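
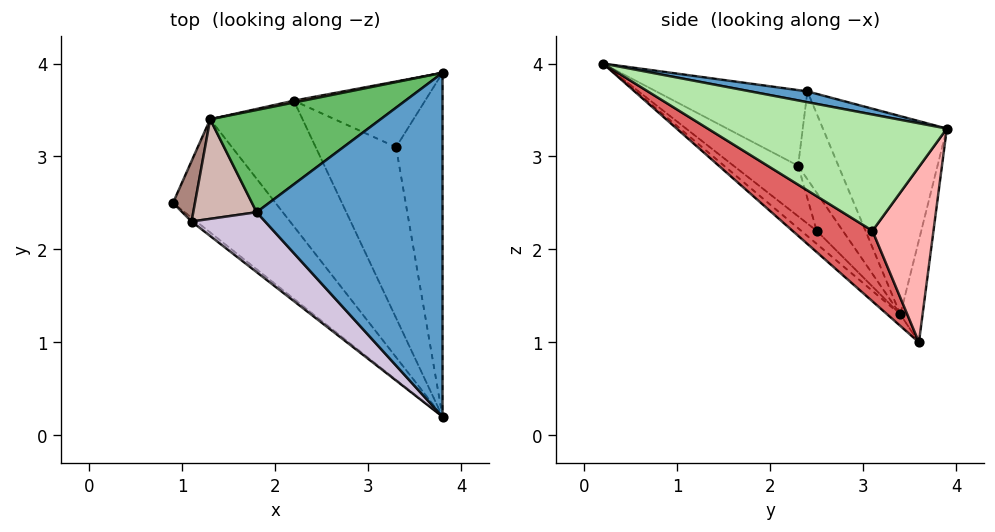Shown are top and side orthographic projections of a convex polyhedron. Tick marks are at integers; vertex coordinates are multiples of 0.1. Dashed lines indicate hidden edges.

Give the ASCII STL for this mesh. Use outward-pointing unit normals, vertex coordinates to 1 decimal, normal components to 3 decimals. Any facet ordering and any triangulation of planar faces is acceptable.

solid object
 facet normal 0.057 0.186 0.981
  outer loop
   vertex 1.8 2.4 3.7
   vertex 3.8 0.2 4.0
   vertex 3.8 3.9 3.3
  endloop
 endfacet
 facet normal -0.092 -0.683 -0.724
  outer loop
   vertex 1.3 3.4 1.3
   vertex 3.8 0.2 4.0
   vertex 0.9 2.5 2.2
  endloop
 endfacet
 facet normal -0.090 -0.682 -0.725
  outer loop
   vertex 1.3 3.4 1.3
   vertex 2.2 3.6 1.0
   vertex 3.8 0.2 4.0
  endloop
 endfacet
 facet normal -0.211 0.977 0.019
  outer loop
   vertex 1.3 3.4 1.3
   vertex 3.8 3.9 3.3
   vertex 2.2 3.6 1.0
  endloop
 endfacet
 facet normal -0.489 0.764 0.420
  outer loop
   vertex 1.3 3.4 1.3
   vertex 1.8 2.4 3.7
   vertex 3.8 3.9 3.3
  endloop
 endfacet
 facet normal 0.926 -0.070 -0.370
  outer loop
   vertex 3.3 3.1 2.2
   vertex 3.8 3.9 3.3
   vertex 3.8 0.2 4.0
  endloop
 endfacet
 facet normal 0.622 -0.333 -0.709
  outer loop
   vertex 3.3 3.1 2.2
   vertex 3.8 0.2 4.0
   vertex 2.2 3.6 1.0
  endloop
 endfacet
 facet normal 0.762 0.308 -0.570
  outer loop
   vertex 3.3 3.1 2.2
   vertex 2.2 3.6 1.0
   vertex 3.8 3.9 3.3
  endloop
 endfacet
 facet normal -0.598 -0.799 -0.057
  outer loop
   vertex 1.1 2.3 2.9
   vertex 0.9 2.5 2.2
   vertex 3.8 0.2 4.0
  endloop
 endfacet
 facet normal -0.626 -0.486 0.609
  outer loop
   vertex 1.1 2.3 2.9
   vertex 3.8 0.2 4.0
   vertex 1.8 2.4 3.7
  endloop
 endfacet
 facet normal -0.648 0.663 0.375
  outer loop
   vertex 1.1 2.3 2.9
   vertex 1.3 3.4 1.3
   vertex 0.9 2.5 2.2
  endloop
 endfacet
 facet normal -0.574 0.706 0.414
  outer loop
   vertex 1.1 2.3 2.9
   vertex 1.8 2.4 3.7
   vertex 1.3 3.4 1.3
  endloop
 endfacet
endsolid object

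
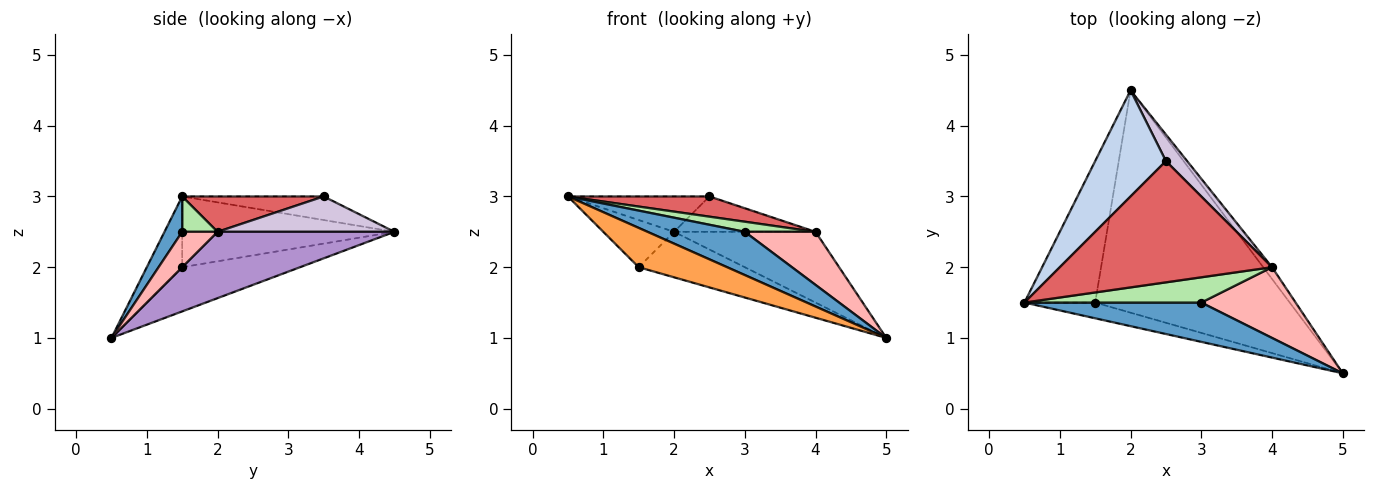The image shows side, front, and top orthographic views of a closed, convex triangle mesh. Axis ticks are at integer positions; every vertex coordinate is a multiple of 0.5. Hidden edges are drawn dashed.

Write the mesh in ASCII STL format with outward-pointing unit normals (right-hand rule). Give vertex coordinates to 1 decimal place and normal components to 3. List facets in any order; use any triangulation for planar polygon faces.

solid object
 facet normal 0.133 -0.733 0.667
  outer loop
   vertex 3.0 1.5 2.5
   vertex 0.5 1.5 3.0
   vertex 5.0 0.5 1.0
  endloop
 endfacet
 facet normal -0.302 0.302 0.905
  outer loop
   vertex 2.5 3.5 3.0
   vertex 2.0 4.5 2.5
   vertex 0.5 1.5 3.0
  endloop
 endfacet
 facet normal -0.348 -0.870 -0.348
  outer loop
   vertex 1.5 1.5 2.0
   vertex 5.0 0.5 1.0
   vertex 0.5 1.5 3.0
  endloop
 endfacet
 facet normal -0.688 0.229 -0.688
  outer loop
   vertex 1.5 1.5 2.0
   vertex 0.5 1.5 3.0
   vertex 2.0 4.5 2.5
  endloop
 endfacet
 facet normal -0.217 0.196 -0.956
  outer loop
   vertex 1.5 1.5 2.0
   vertex 2.0 4.5 2.5
   vertex 5.0 0.5 1.0
  endloop
 endfacet
 facet normal 0.183 -0.365 0.913
  outer loop
   vertex 4.0 2.0 2.5
   vertex 0.5 1.5 3.0
   vertex 3.0 1.5 2.5
  endloop
 endfacet
 facet normal 0.162 -0.162 0.973
  outer loop
   vertex 4.0 2.0 2.5
   vertex 2.5 3.5 3.0
   vertex 0.5 1.5 3.0
  endloop
 endfacet
 facet normal 0.287 -0.575 0.766
  outer loop
   vertex 4.0 2.0 2.5
   vertex 3.0 1.5 2.5
   vertex 5.0 0.5 1.0
  endloop
 endfacet
 facet normal 0.777 0.621 -0.104
  outer loop
   vertex 4.0 2.0 2.5
   vertex 5.0 0.5 1.0
   vertex 2.0 4.5 2.5
  endloop
 endfacet
 facet normal 0.707 0.566 0.424
  outer loop
   vertex 4.0 2.0 2.5
   vertex 2.0 4.5 2.5
   vertex 2.5 3.5 3.0
  endloop
 endfacet
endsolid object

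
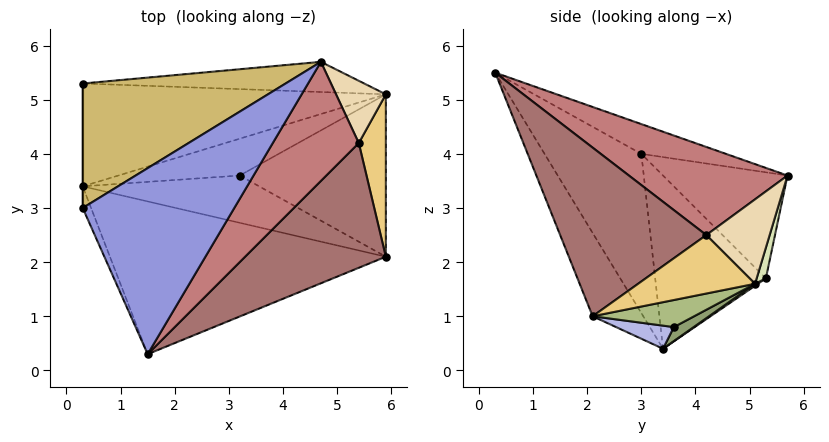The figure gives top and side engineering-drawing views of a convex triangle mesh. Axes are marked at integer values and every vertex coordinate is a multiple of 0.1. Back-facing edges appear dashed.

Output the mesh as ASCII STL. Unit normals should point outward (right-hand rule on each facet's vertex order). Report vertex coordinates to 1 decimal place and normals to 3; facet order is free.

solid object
 facet normal -0.147 -0.860 -0.488
  outer loop
   vertex 1.5 0.3 5.5
   vertex 0.3 3.4 0.4
   vertex 5.9 2.1 1.0
  endloop
 endfacet
 facet normal -0.903 -0.428 -0.048
  outer loop
   vertex 0.3 3.0 4.0
   vertex 0.3 3.4 0.4
   vertex 1.5 0.3 5.5
  endloop
 endfacet
 facet normal -0.175 0.418 0.892
  outer loop
   vertex 0.3 3.0 4.0
   vertex 1.5 0.3 5.5
   vertex 4.7 5.7 3.6
  endloop
 endfacet
 facet normal 0.129 0.101 -0.986
  outer loop
   vertex 3.2 3.6 0.8
   vertex 5.9 2.1 1.0
   vertex 0.3 3.4 0.4
  endloop
 endfacet
 facet normal 0.109 0.308 -0.945
  outer loop
   vertex 3.2 3.6 0.8
   vertex 0.3 3.4 0.4
   vertex 5.9 5.1 1.6
  endloop
 endfacet
 facet normal 0.179 0.193 -0.965
  outer loop
   vertex 3.2 3.6 0.8
   vertex 5.9 5.1 1.6
   vertex 5.9 2.1 1.0
  endloop
 endfacet
 facet normal 0.005 0.565 -0.825
  outer loop
   vertex 0.3 5.3 1.7
   vertex 5.9 5.1 1.6
   vertex 0.3 3.4 0.4
  endloop
 endfacet
 facet normal 0.030 0.962 -0.271
  outer loop
   vertex 0.3 5.3 1.7
   vertex 4.7 5.7 3.6
   vertex 5.9 5.1 1.6
  endloop
 endfacet
 facet normal -1.000 0.000 0.000
  outer loop
   vertex 0.3 5.3 1.7
   vertex 0.3 3.4 0.4
   vertex 0.3 3.0 4.0
  endloop
 endfacet
 facet normal -0.347 0.663 0.663
  outer loop
   vertex 0.3 5.3 1.7
   vertex 0.3 3.0 4.0
   vertex 4.7 5.7 3.6
  endloop
 endfacet
 facet normal 0.904 -0.084 0.419
  outer loop
   vertex 5.4 4.2 2.5
   vertex 5.9 2.1 1.0
   vertex 5.9 5.1 1.6
  endloop
 endfacet
 facet normal 0.861 0.029 0.508
  outer loop
   vertex 5.4 4.2 2.5
   vertex 5.9 5.1 1.6
   vertex 4.7 5.7 3.6
  endloop
 endfacet
 facet normal 0.740 -0.265 0.618
  outer loop
   vertex 5.4 4.2 2.5
   vertex 1.5 0.3 5.5
   vertex 5.9 2.1 1.0
  endloop
 endfacet
 facet normal 0.704 -0.176 0.688
  outer loop
   vertex 5.4 4.2 2.5
   vertex 4.7 5.7 3.6
   vertex 1.5 0.3 5.5
  endloop
 endfacet
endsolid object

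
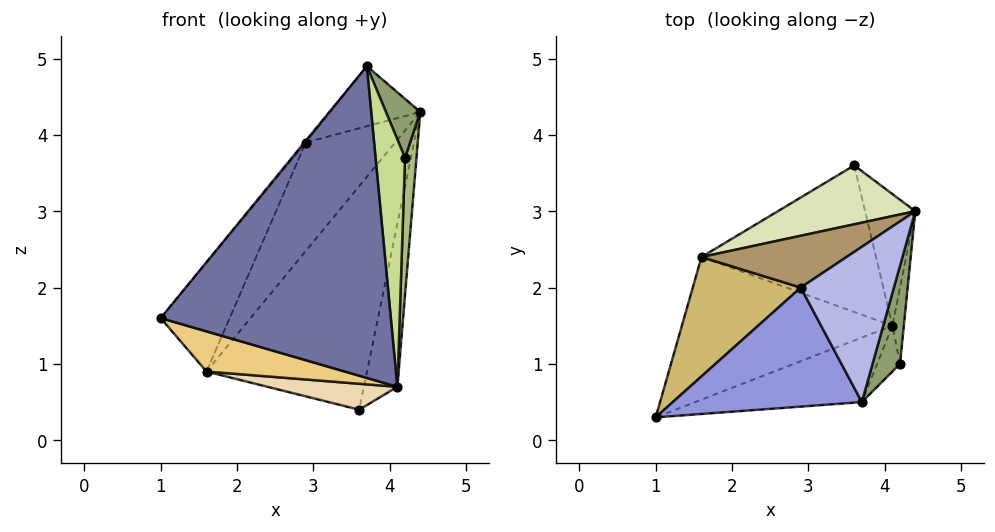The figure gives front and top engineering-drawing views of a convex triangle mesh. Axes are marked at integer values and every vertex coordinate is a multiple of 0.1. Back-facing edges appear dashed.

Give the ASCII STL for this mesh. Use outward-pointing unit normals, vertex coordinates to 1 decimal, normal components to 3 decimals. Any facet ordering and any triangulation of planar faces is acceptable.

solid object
 facet normal 0.305 -0.933 -0.193
  outer loop
   vertex 4.1 1.5 0.7
   vertex 3.7 0.5 4.9
   vertex 1.0 0.3 1.6
  endloop
 endfacet
 facet normal 0.964 0.206 -0.166
  outer loop
   vertex 4.1 1.5 0.7
   vertex 3.6 3.6 0.4
   vertex 4.4 3.0 4.3
  endloop
 endfacet
 facet normal -0.774 0.009 0.633
  outer loop
   vertex 2.9 2.0 3.9
   vertex 1.0 0.3 1.6
   vertex 3.7 0.5 4.9
  endloop
 endfacet
 facet normal -0.439 0.324 0.838
  outer loop
   vertex 2.9 2.0 3.9
   vertex 3.7 0.5 4.9
   vertex 4.4 3.0 4.3
  endloop
 endfacet
 facet normal 0.932 -0.186 0.311
  outer loop
   vertex 4.2 1.0 3.7
   vertex 4.4 3.0 4.3
   vertex 3.7 0.5 4.9
  endloop
 endfacet
 facet normal 0.995 -0.085 -0.047
  outer loop
   vertex 4.2 1.0 3.7
   vertex 4.1 1.5 0.7
   vertex 4.4 3.0 4.3
  endloop
 endfacet
 facet normal 0.479 -0.863 -0.160
  outer loop
   vertex 4.2 1.0 3.7
   vertex 3.7 0.5 4.9
   vertex 4.1 1.5 0.7
  endloop
 endfacet
 facet normal -0.459 0.859 0.226
  outer loop
   vertex 1.6 2.4 0.9
   vertex 4.4 3.0 4.3
   vertex 3.6 3.6 0.4
  endloop
 endfacet
 facet normal -0.582 0.734 0.350
  outer loop
   vertex 1.6 2.4 0.9
   vertex 2.9 2.0 3.9
   vertex 4.4 3.0 4.3
  endloop
 endfacet
 facet normal -0.832 0.374 0.410
  outer loop
   vertex 1.6 2.4 0.9
   vertex 1.0 0.3 1.6
   vertex 2.9 2.0 3.9
  endloop
 endfacet
 facet normal -0.172 -0.267 -0.948
  outer loop
   vertex 1.6 2.4 0.9
   vertex 4.1 1.5 0.7
   vertex 1.0 0.3 1.6
  endloop
 endfacet
 facet normal -0.140 -0.173 -0.975
  outer loop
   vertex 1.6 2.4 0.9
   vertex 3.6 3.6 0.4
   vertex 4.1 1.5 0.7
  endloop
 endfacet
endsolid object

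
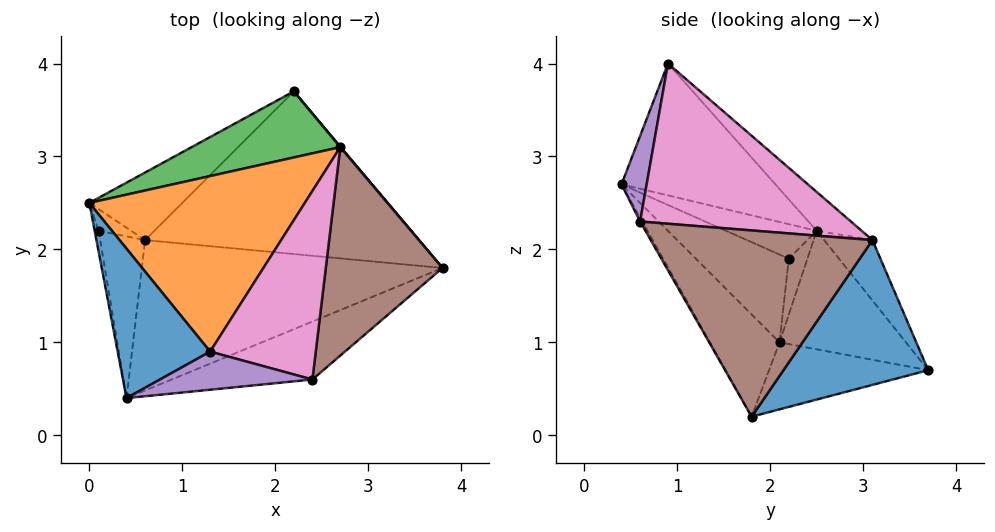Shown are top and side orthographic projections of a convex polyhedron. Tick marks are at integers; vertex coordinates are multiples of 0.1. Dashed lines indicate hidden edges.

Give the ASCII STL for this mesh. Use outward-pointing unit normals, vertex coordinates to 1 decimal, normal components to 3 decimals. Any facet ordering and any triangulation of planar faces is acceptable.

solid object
 facet normal -0.819 -0.019 0.574
  outer loop
   vertex 1.3 0.9 4.0
   vertex 0.0 2.5 2.2
   vertex 0.4 0.4 2.7
  endloop
 endfacet
 facet normal -0.128 0.694 0.709
  outer loop
   vertex 2.7 3.1 2.1
   vertex 0.0 2.5 2.2
   vertex 1.3 0.9 4.0
  endloop
 endfacet
 facet normal -0.238 -0.673 -0.701
  outer loop
   vertex 0.6 2.1 1.0
   vertex 3.8 1.8 0.2
   vertex 0.4 0.4 2.7
  endloop
 endfacet
 facet normal -0.014 -0.864 -0.503
  outer loop
   vertex 2.4 0.6 2.3
   vertex 0.4 0.4 2.7
   vertex 3.8 1.8 0.2
  endloop
 endfacet
 facet normal 0.148 -0.953 0.264
  outer loop
   vertex 2.4 0.6 2.3
   vertex 1.3 0.9 4.0
   vertex 0.4 0.4 2.7
  endloop
 endfacet
 facet normal 0.846 -0.059 0.530
  outer loop
   vertex 2.4 0.6 2.3
   vertex 3.8 1.8 0.2
   vertex 2.7 3.1 2.1
  endloop
 endfacet
 facet normal 0.834 -0.056 0.549
  outer loop
   vertex 2.4 0.6 2.3
   vertex 2.7 3.1 2.1
   vertex 1.3 0.9 4.0
  endloop
 endfacet
 facet normal -0.971 -0.212 -0.112
  outer loop
   vertex 0.1 2.2 1.9
   vertex 0.4 0.4 2.7
   vertex 0.0 2.5 2.2
  endloop
 endfacet
 facet normal -0.844 0.211 -0.493
  outer loop
   vertex 0.1 2.2 1.9
   vertex 0.0 2.5 2.2
   vertex 0.6 2.1 1.0
  endloop
 endfacet
 facet normal -0.840 -0.331 -0.430
  outer loop
   vertex 0.1 2.2 1.9
   vertex 0.6 2.1 1.0
   vertex 0.4 0.4 2.7
  endloop
 endfacet
 facet normal 0.765 0.644 0.003
  outer loop
   vertex 2.2 3.7 0.7
   vertex 2.7 3.1 2.1
   vertex 3.8 1.8 0.2
  endloop
 endfacet
 facet normal -0.237 0.055 -0.970
  outer loop
   vertex 2.2 3.7 0.7
   vertex 3.8 1.8 0.2
   vertex 0.6 2.1 1.0
  endloop
 endfacet
 facet normal -0.179 0.880 0.441
  outer loop
   vertex 2.2 3.7 0.7
   vertex 0.0 2.5 2.2
   vertex 2.7 3.1 2.1
  endloop
 endfacet
 facet normal -0.653 0.557 -0.512
  outer loop
   vertex 2.2 3.7 0.7
   vertex 0.6 2.1 1.0
   vertex 0.0 2.5 2.2
  endloop
 endfacet
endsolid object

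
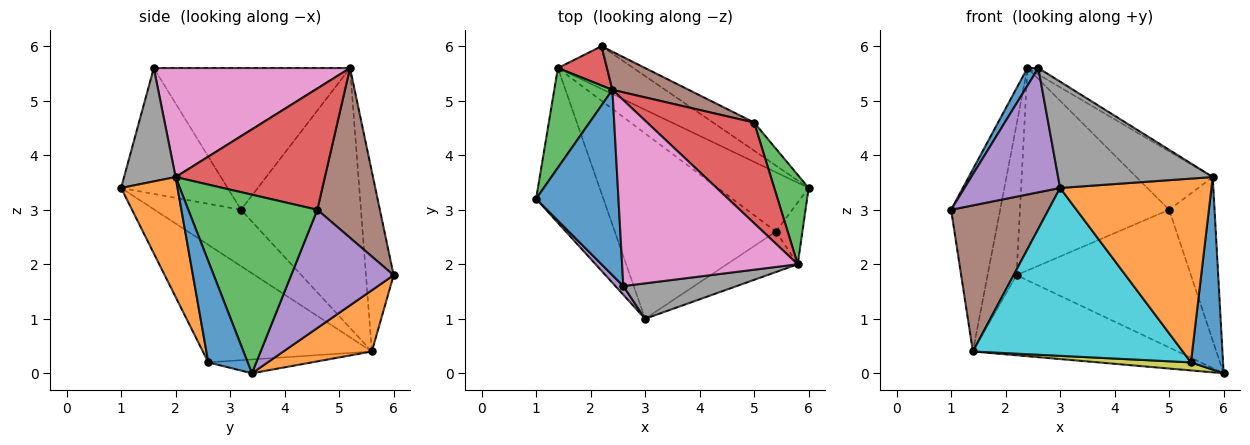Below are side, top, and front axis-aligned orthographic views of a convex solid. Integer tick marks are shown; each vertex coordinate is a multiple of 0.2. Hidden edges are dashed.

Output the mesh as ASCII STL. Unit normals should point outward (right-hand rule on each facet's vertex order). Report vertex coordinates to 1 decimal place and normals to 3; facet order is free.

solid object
 facet normal -0.864 -0.048 0.502
  outer loop
   vertex 2.6 1.6 5.6
   vertex 2.4 5.2 5.6
   vertex 1.0 3.2 3.0
  endloop
 endfacet
 facet normal 0.356 0.825 -0.439
  outer loop
   vertex 1.4 5.6 0.4
   vertex 2.2 6.0 1.8
   vertex 6.0 3.4 0.0
  endloop
 endfacet
 facet normal -0.906 0.371 0.203
  outer loop
   vertex 1.4 5.6 0.4
   vertex 1.0 3.2 3.0
   vertex 2.4 5.2 5.6
  endloop
 endfacet
 facet normal -0.679 0.710 0.185
  outer loop
   vertex 1.4 5.6 0.4
   vertex 2.4 5.2 5.6
   vertex 2.2 6.0 1.8
  endloop
 endfacet
 facet normal -0.743 -0.667 0.047
  outer loop
   vertex 3.0 1.0 3.4
   vertex 2.6 1.6 5.6
   vertex 1.0 3.2 3.0
  endloop
 endfacet
 facet normal -0.520 -0.586 -0.621
  outer loop
   vertex 3.0 1.0 3.4
   vertex 1.0 3.2 3.0
   vertex 1.4 5.6 0.4
  endloop
 endfacet
 facet normal 0.527 0.029 0.849
  outer loop
   vertex 5.8 2.0 3.6
   vertex 2.4 5.2 5.6
   vertex 2.6 1.6 5.6
  endloop
 endfacet
 facet normal 0.302 -0.905 0.302
  outer loop
   vertex 5.8 2.0 3.6
   vertex 2.6 1.6 5.6
   vertex 3.0 1.0 3.4
  endloop
 endfacet
 facet normal -0.149 -0.133 -0.980
  outer loop
   vertex 5.4 2.6 0.2
   vertex 1.4 5.6 0.4
   vertex 6.0 3.4 0.0
  endloop
 endfacet
 facet normal -0.476 -0.591 -0.652
  outer loop
   vertex 5.4 2.6 0.2
   vertex 3.0 1.0 3.4
   vertex 1.4 5.6 0.4
  endloop
 endfacet
 facet normal 0.760 -0.619 -0.199
  outer loop
   vertex 5.4 2.6 0.2
   vertex 6.0 3.4 0.0
   vertex 5.8 2.0 3.6
  endloop
 endfacet
 facet normal 0.342 -0.918 -0.202
  outer loop
   vertex 5.4 2.6 0.2
   vertex 5.8 2.0 3.6
   vertex 3.0 1.0 3.4
  endloop
 endfacet
 facet normal 0.928 0.327 0.179
  outer loop
   vertex 5.0 4.6 3.0
   vertex 5.8 2.0 3.6
   vertex 6.0 3.4 0.0
  endloop
 endfacet
 facet normal 0.700 0.358 0.618
  outer loop
   vertex 5.0 4.6 3.0
   vertex 2.4 5.2 5.6
   vertex 5.8 2.0 3.6
  endloop
 endfacet
 facet normal 0.499 0.849 -0.173
  outer loop
   vertex 5.0 4.6 3.0
   vertex 6.0 3.4 0.0
   vertex 2.2 6.0 1.8
  endloop
 endfacet
 facet normal 0.381 0.909 0.171
  outer loop
   vertex 5.0 4.6 3.0
   vertex 2.2 6.0 1.8
   vertex 2.4 5.2 5.6
  endloop
 endfacet
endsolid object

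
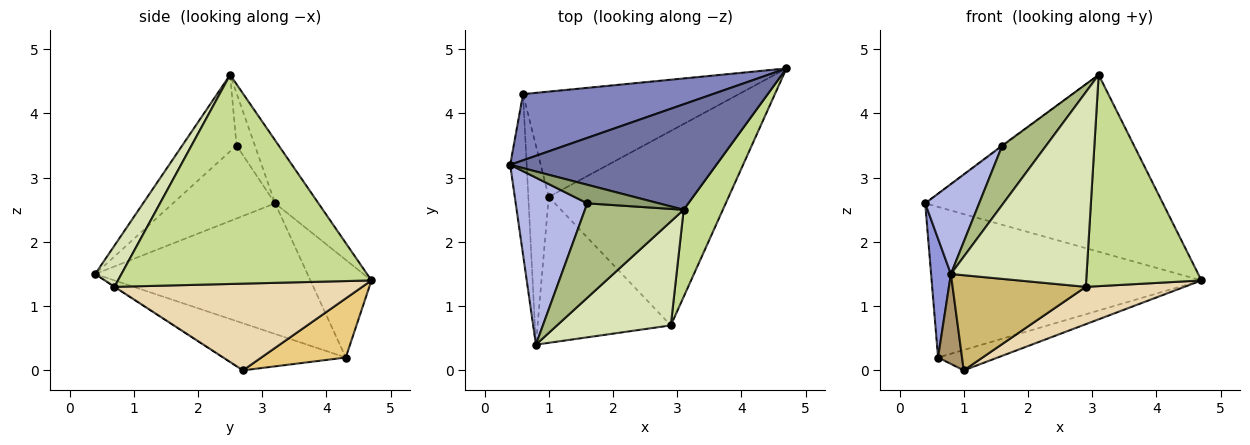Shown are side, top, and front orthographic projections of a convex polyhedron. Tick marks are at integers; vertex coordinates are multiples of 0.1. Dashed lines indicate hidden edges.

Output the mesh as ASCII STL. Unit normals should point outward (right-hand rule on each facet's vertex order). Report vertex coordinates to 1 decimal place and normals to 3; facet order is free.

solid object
 facet normal -0.155 0.849 0.506
  outer loop
   vertex 3.1 2.5 4.6
   vertex 4.7 4.7 1.4
   vertex 0.4 3.2 2.6
  endloop
 endfacet
 facet normal -0.203 0.896 0.394
  outer loop
   vertex 0.6 4.3 0.2
   vertex 0.4 3.2 2.6
   vertex 4.7 4.7 1.4
  endloop
 endfacet
 facet normal -0.988 -0.092 -0.125
  outer loop
   vertex 0.6 4.3 0.2
   vertex 0.8 0.4 1.5
   vertex 0.4 3.2 2.6
  endloop
 endfacet
 facet normal -0.668 -0.353 0.655
  outer loop
   vertex 1.6 2.6 3.5
   vertex 0.4 3.2 2.6
   vertex 0.8 0.4 1.5
  endloop
 endfacet
 facet normal -0.590 0.031 0.807
  outer loop
   vertex 1.6 2.6 3.5
   vertex 3.1 2.5 4.6
   vertex 0.4 3.2 2.6
  endloop
 endfacet
 facet normal -0.549 -0.444 0.708
  outer loop
   vertex 1.6 2.6 3.5
   vertex 0.8 0.4 1.5
   vertex 3.1 2.5 4.6
  endloop
 endfacet
 facet normal 0.897 -0.408 0.168
  outer loop
   vertex 2.9 0.7 1.3
   vertex 4.7 4.7 1.4
   vertex 3.1 2.5 4.6
  endloop
 endfacet
 facet normal 0.168 -0.870 0.464
  outer loop
   vertex 2.9 0.7 1.3
   vertex 3.1 2.5 4.6
   vertex 0.8 0.4 1.5
  endloop
 endfacet
 facet normal -0.903 -0.177 -0.392
  outer loop
   vertex 1.0 2.7 0.0
   vertex 0.8 0.4 1.5
   vertex 0.6 4.3 0.2
  endloop
 endfacet
 facet normal -0.002 -0.546 -0.838
  outer loop
   vertex 1.0 2.7 0.0
   vertex 2.9 0.7 1.3
   vertex 0.8 0.4 1.5
  endloop
 endfacet
 facet normal 0.260 0.183 -0.948
  outer loop
   vertex 1.0 2.7 0.0
   vertex 0.6 4.3 0.2
   vertex 4.7 4.7 1.4
  endloop
 endfacet
 facet normal 0.428 -0.170 -0.888
  outer loop
   vertex 1.0 2.7 0.0
   vertex 4.7 4.7 1.4
   vertex 2.9 0.7 1.3
  endloop
 endfacet
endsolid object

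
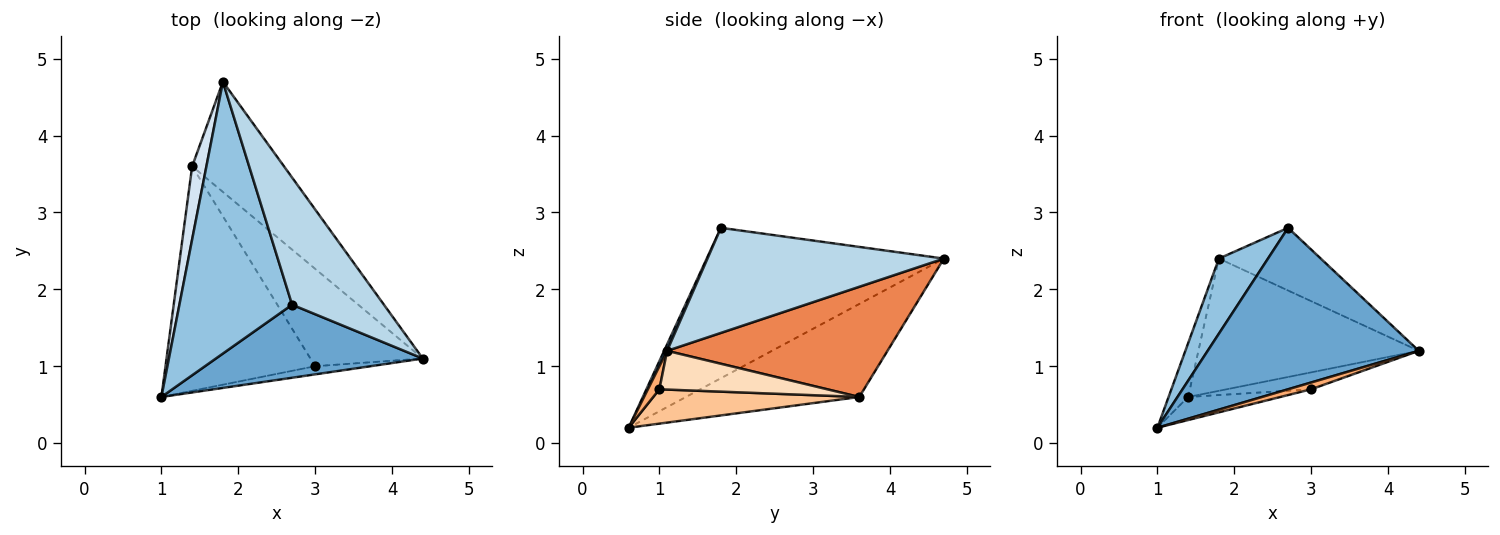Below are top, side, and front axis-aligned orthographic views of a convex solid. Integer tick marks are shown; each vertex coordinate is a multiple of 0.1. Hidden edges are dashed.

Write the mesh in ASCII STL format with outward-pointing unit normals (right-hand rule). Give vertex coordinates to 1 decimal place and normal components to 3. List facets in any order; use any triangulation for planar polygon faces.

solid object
 facet normal 0.013 -0.911 0.412
  outer loop
   vertex 2.7 1.8 2.8
   vertex 1.0 0.6 0.2
   vertex 4.4 1.1 1.2
  endloop
 endfacet
 facet normal -0.789 -0.163 0.592
  outer loop
   vertex 2.7 1.8 2.8
   vertex 1.8 4.7 2.4
   vertex 1.0 0.6 0.2
  endloop
 endfacet
 facet normal 0.716 0.309 0.626
  outer loop
   vertex 2.7 1.8 2.8
   vertex 4.4 1.1 1.2
   vertex 1.8 4.7 2.4
  endloop
 endfacet
 facet normal -0.982 0.111 0.151
  outer loop
   vertex 1.4 3.6 0.6
   vertex 1.0 0.6 0.2
   vertex 1.8 4.7 2.4
  endloop
 endfacet
 facet normal 0.609 0.609 -0.508
  outer loop
   vertex 1.4 3.6 0.6
   vertex 1.8 4.7 2.4
   vertex 4.4 1.1 1.2
  endloop
 endfacet
 facet normal 0.305 -0.610 -0.732
  outer loop
   vertex 3.0 1.0 0.7
   vertex 4.4 1.1 1.2
   vertex 1.0 0.6 0.2
  endloop
 endfacet
 facet normal 0.223 0.100 -0.970
  outer loop
   vertex 3.0 1.0 0.7
   vertex 1.0 0.6 0.2
   vertex 1.4 3.6 0.6
  endloop
 endfacet
 facet normal 0.322 0.162 -0.933
  outer loop
   vertex 3.0 1.0 0.7
   vertex 1.4 3.6 0.6
   vertex 4.4 1.1 1.2
  endloop
 endfacet
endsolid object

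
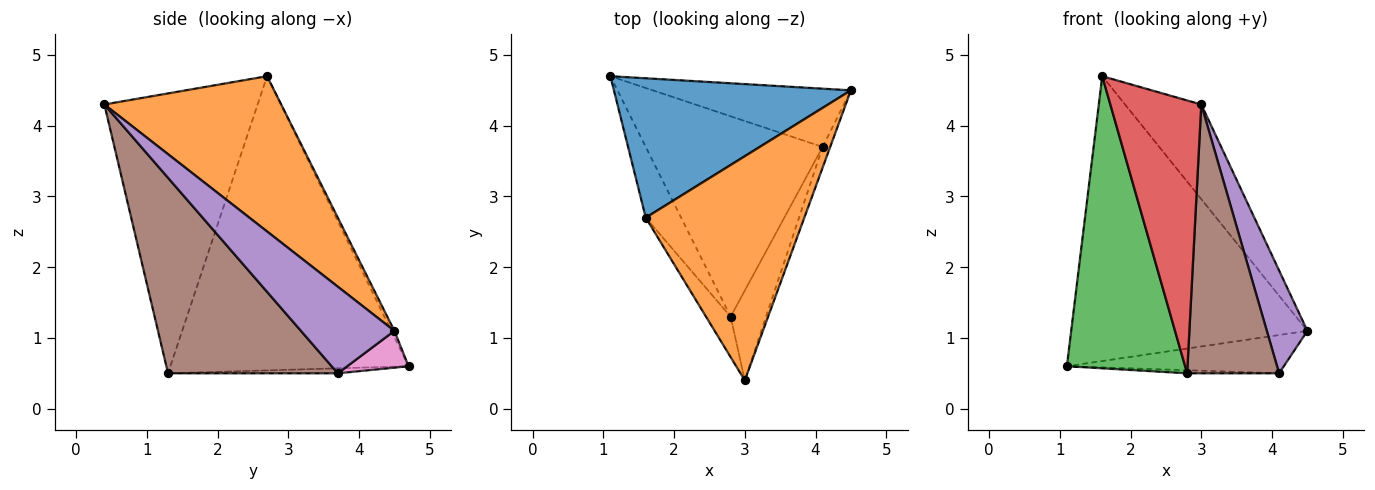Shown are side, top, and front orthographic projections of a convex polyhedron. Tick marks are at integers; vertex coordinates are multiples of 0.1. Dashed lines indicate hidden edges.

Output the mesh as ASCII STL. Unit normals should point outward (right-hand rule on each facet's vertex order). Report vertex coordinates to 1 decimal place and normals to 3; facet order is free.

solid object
 facet normal -0.012 0.898 0.440
  outer loop
   vertex 1.6 2.7 4.7
   vertex 4.5 4.5 1.1
   vertex 1.1 4.7 0.6
  endloop
 endfacet
 facet normal 0.670 0.289 0.684
  outer loop
   vertex 1.6 2.7 4.7
   vertex 3.0 0.4 4.3
   vertex 4.5 4.5 1.1
  endloop
 endfacet
 facet normal -0.891 -0.442 -0.107
  outer loop
   vertex 2.8 1.3 0.5
   vertex 1.6 2.7 4.7
   vertex 1.1 4.7 0.6
  endloop
 endfacet
 facet normal -0.858 -0.509 -0.075
  outer loop
   vertex 2.8 1.3 0.5
   vertex 3.0 0.4 4.3
   vertex 1.6 2.7 4.7
  endloop
 endfacet
 facet normal 0.914 -0.397 -0.080
  outer loop
   vertex 4.1 3.7 0.5
   vertex 4.5 4.5 1.1
   vertex 3.0 0.4 4.3
  endloop
 endfacet
 facet normal 0.868 -0.470 -0.157
  outer loop
   vertex 4.1 3.7 0.5
   vertex 3.0 0.4 4.3
   vertex 2.8 1.3 0.5
  endloop
 endfacet
 facet normal 0.153 0.543 -0.826
  outer loop
   vertex 4.1 3.7 0.5
   vertex 1.1 4.7 0.6
   vertex 4.5 4.5 1.1
  endloop
 endfacet
 facet normal -0.028 0.015 -0.999
  outer loop
   vertex 4.1 3.7 0.5
   vertex 2.8 1.3 0.5
   vertex 1.1 4.7 0.6
  endloop
 endfacet
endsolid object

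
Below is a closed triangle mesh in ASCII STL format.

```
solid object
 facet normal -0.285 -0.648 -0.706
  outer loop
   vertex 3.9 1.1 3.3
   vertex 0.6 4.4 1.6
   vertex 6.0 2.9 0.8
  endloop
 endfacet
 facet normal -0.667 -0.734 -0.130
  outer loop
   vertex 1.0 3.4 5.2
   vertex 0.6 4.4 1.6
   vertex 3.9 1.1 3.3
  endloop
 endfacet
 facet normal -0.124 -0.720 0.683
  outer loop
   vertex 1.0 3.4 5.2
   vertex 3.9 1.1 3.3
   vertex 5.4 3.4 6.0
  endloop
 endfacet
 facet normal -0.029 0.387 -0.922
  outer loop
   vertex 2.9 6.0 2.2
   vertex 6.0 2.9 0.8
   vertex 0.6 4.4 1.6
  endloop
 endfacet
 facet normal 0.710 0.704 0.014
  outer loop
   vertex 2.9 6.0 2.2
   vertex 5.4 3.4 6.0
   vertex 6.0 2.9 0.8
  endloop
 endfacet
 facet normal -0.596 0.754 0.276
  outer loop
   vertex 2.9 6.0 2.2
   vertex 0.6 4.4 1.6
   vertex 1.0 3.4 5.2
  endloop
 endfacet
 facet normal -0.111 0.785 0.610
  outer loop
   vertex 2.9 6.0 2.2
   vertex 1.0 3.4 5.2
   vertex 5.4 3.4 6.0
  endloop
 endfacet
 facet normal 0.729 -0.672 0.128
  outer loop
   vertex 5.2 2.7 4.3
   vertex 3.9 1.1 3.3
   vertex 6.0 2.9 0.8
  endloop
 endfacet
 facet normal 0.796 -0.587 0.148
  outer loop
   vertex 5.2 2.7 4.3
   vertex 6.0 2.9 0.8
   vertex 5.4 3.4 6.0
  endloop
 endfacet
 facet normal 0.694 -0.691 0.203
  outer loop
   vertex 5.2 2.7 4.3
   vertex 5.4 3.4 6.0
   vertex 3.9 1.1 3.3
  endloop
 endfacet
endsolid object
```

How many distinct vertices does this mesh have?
7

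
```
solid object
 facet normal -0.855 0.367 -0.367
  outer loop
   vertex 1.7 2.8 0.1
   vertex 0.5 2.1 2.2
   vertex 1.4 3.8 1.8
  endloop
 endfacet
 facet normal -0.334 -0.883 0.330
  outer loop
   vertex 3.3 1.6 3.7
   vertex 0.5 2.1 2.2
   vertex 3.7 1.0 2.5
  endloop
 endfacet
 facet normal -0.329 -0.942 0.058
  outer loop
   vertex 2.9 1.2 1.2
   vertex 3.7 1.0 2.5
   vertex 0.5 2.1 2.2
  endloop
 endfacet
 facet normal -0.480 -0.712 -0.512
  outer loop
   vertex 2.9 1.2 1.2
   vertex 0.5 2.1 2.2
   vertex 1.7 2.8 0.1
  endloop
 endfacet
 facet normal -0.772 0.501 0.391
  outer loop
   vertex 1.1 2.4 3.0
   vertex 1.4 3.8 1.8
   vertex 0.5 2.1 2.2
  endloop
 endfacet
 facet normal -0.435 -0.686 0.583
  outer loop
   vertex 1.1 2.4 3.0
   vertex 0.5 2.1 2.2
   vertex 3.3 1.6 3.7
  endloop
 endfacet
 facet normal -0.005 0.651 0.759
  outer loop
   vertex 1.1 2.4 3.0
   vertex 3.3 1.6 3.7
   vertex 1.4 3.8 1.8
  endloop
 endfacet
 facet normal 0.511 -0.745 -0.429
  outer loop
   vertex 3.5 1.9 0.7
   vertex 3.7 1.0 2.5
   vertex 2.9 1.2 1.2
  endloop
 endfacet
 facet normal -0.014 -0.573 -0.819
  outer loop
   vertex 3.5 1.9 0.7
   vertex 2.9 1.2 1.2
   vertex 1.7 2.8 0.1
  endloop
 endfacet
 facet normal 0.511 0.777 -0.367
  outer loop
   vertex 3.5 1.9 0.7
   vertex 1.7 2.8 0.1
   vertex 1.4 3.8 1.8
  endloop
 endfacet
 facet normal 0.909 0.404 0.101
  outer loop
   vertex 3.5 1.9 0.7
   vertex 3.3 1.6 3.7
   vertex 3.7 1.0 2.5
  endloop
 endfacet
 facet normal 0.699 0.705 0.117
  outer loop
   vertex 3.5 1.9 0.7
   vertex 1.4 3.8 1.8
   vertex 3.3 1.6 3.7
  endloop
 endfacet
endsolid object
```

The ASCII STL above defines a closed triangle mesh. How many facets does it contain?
12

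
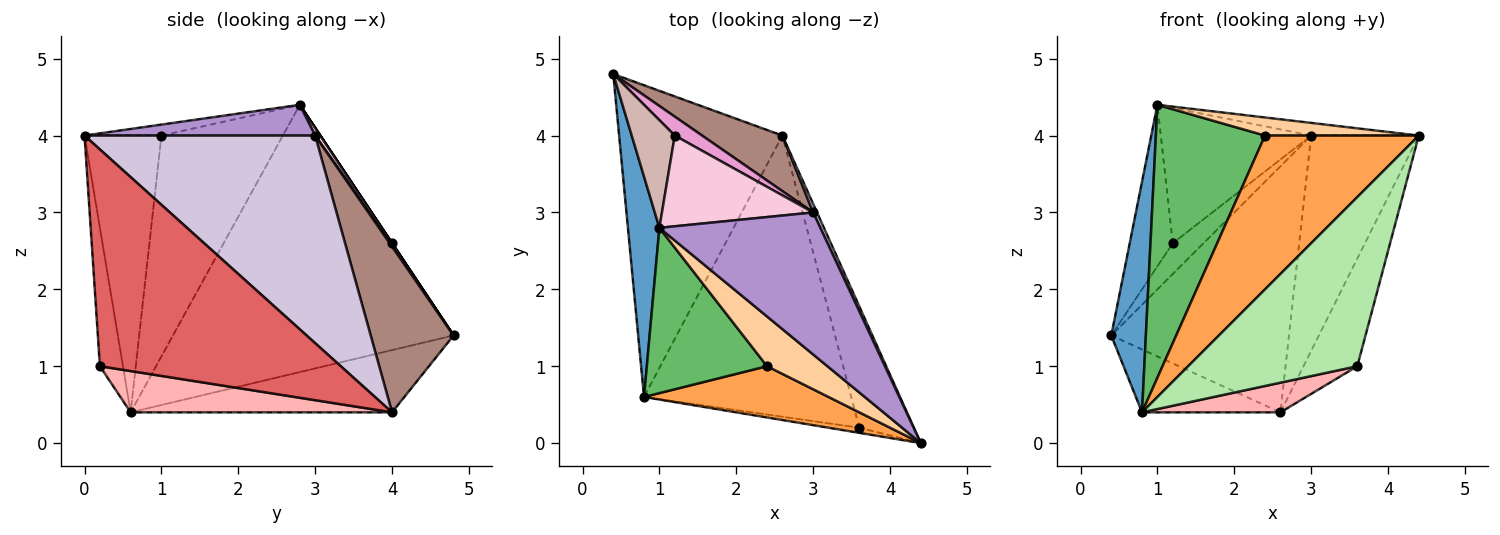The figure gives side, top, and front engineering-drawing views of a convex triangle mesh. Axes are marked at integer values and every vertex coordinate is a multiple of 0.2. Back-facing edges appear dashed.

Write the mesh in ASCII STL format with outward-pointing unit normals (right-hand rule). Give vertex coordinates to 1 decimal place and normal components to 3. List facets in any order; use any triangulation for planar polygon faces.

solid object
 facet normal -0.986 -0.122 0.116
  outer loop
   vertex 1.0 2.8 4.4
   vertex 0.4 4.8 1.4
   vertex 0.8 0.6 0.4
  endloop
 endfacet
 facet normal -0.350 0.185 -0.918
  outer loop
   vertex 2.6 4.0 0.4
   vertex 0.8 0.6 0.4
   vertex 0.4 4.8 1.4
  endloop
 endfacet
 facet normal -0.429 -0.857 0.286
  outer loop
   vertex 2.4 1.0 4.0
   vertex 0.8 0.6 0.4
   vertex 4.4 0.0 4.0
  endloop
 endfacet
 facet normal -0.168 -0.337 0.926
  outer loop
   vertex 2.4 1.0 4.0
   vertex 4.4 0.0 4.0
   vertex 1.0 2.8 4.4
  endloop
 endfacet
 facet normal -0.689 -0.620 0.375
  outer loop
   vertex 2.4 1.0 4.0
   vertex 1.0 2.8 4.4
   vertex 0.8 0.6 0.4
  endloop
 endfacet
 facet normal -0.135 -0.990 -0.030
  outer loop
   vertex 3.6 0.2 1.0
   vertex 4.4 0.0 4.0
   vertex 0.8 0.6 0.4
  endloop
 endfacet
 facet normal 0.948 0.212 -0.239
  outer loop
   vertex 3.6 0.2 1.0
   vertex 2.6 4.0 0.4
   vertex 4.4 0.0 4.0
  endloop
 endfacet
 facet normal 0.194 -0.103 -0.976
  outer loop
   vertex 3.6 0.2 1.0
   vertex 0.8 0.6 0.4
   vertex 2.6 4.0 0.4
  endloop
 endfacet
 facet normal 0.187 0.087 0.978
  outer loop
   vertex 3.0 3.0 4.0
   vertex 1.0 2.8 4.4
   vertex 4.4 0.0 4.0
  endloop
 endfacet
 facet normal 0.906 0.423 0.017
  outer loop
   vertex 3.0 3.0 4.0
   vertex 4.4 0.0 4.0
   vertex 2.6 4.0 0.4
  endloop
 endfacet
 facet normal 0.414 0.888 0.201
  outer loop
   vertex 3.0 3.0 4.0
   vertex 2.6 4.0 0.4
   vertex 0.4 4.8 1.4
  endloop
 endfacet
 facet normal 0.000 0.832 0.555
  outer loop
   vertex 1.2 4.0 2.6
   vertex 0.4 4.8 1.4
   vertex 1.0 2.8 4.4
  endloop
 endfacet
 facet normal 0.065 0.850 0.523
  outer loop
   vertex 1.2 4.0 2.6
   vertex 3.0 3.0 4.0
   vertex 0.4 4.8 1.4
  endloop
 endfacet
 facet normal 0.028 0.830 0.557
  outer loop
   vertex 1.2 4.0 2.6
   vertex 1.0 2.8 4.4
   vertex 3.0 3.0 4.0
  endloop
 endfacet
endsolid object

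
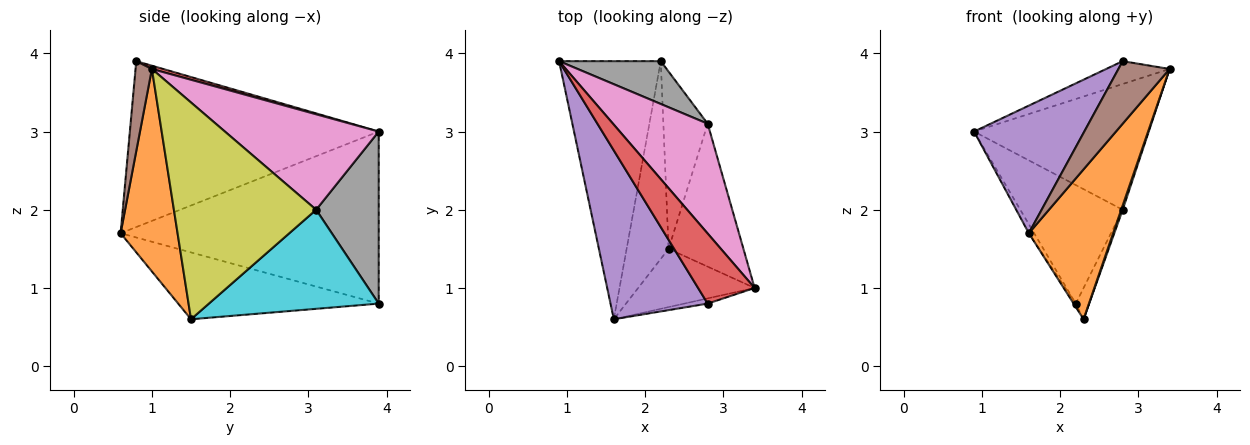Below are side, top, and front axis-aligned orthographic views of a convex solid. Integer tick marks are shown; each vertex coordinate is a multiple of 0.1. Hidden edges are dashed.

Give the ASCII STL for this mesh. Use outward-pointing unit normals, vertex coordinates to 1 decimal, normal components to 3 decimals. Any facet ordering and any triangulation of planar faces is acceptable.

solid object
 facet normal -0.861 0.018 -0.509
  outer loop
   vertex 2.2 3.9 0.8
   vertex 1.6 0.6 1.7
   vertex 0.9 3.9 3.0
  endloop
 endfacet
 facet normal 0.533 -0.789 -0.306
  outer loop
   vertex 2.3 1.5 0.6
   vertex 3.4 1.0 3.8
   vertex 1.6 0.6 1.7
  endloop
 endfacet
 facet normal -0.847 0.009 -0.532
  outer loop
   vertex 2.3 1.5 0.6
   vertex 1.6 0.6 1.7
   vertex 2.2 3.9 0.8
  endloop
 endfacet
 facet normal 0.055 0.309 0.949
  outer loop
   vertex 2.8 0.8 3.9
   vertex 3.4 1.0 3.8
   vertex 0.9 3.9 3.0
  endloop
 endfacet
 facet normal -0.806 -0.357 0.472
  outer loop
   vertex 2.8 0.8 3.9
   vertex 0.9 3.9 3.0
   vertex 1.6 0.6 1.7
  endloop
 endfacet
 facet normal 0.303 -0.950 -0.079
  outer loop
   vertex 2.8 0.8 3.9
   vertex 1.6 0.6 1.7
   vertex 3.4 1.0 3.8
  endloop
 endfacet
 facet normal 0.553 0.628 0.548
  outer loop
   vertex 2.8 3.1 2.0
   vertex 0.9 3.9 3.0
   vertex 3.4 1.0 3.8
  endloop
 endfacet
 facet normal 0.498 0.815 0.294
  outer loop
   vertex 2.8 3.1 2.0
   vertex 2.2 3.9 0.8
   vertex 0.9 3.9 3.0
  endloop
 endfacet
 facet normal 0.945 -0.010 -0.326
  outer loop
   vertex 2.8 3.1 2.0
   vertex 3.4 1.0 3.8
   vertex 2.3 1.5 0.6
  endloop
 endfacet
 facet normal 0.910 0.072 -0.407
  outer loop
   vertex 2.8 3.1 2.0
   vertex 2.3 1.5 0.6
   vertex 2.2 3.9 0.8
  endloop
 endfacet
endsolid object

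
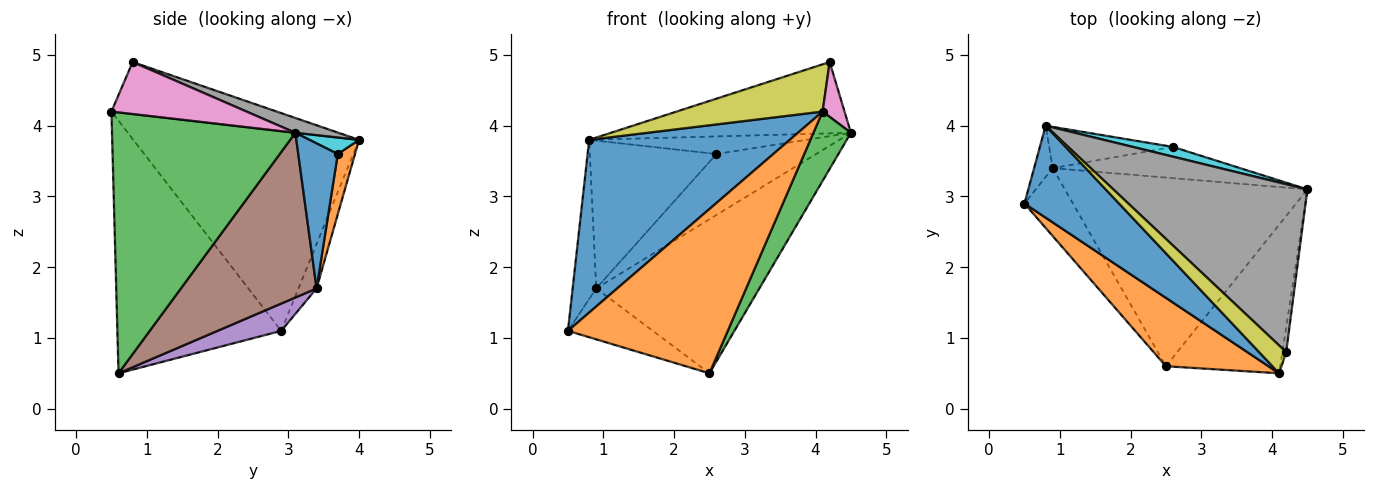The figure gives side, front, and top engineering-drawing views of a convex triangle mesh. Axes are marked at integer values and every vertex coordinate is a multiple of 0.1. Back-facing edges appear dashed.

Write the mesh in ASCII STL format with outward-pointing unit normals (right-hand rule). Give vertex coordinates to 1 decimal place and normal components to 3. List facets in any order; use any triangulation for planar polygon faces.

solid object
 facet normal -0.705 -0.626 0.333
  outer loop
   vertex 0.8 4.0 3.8
   vertex 0.5 2.9 1.1
   vertex 4.1 0.5 4.2
  endloop
 endfacet
 facet normal -0.687 -0.671 0.279
  outer loop
   vertex 2.5 0.6 0.5
   vertex 4.1 0.5 4.2
   vertex 0.5 2.9 1.1
  endloop
 endfacet
 facet normal 0.900 -0.184 -0.394
  outer loop
   vertex 2.5 0.6 0.5
   vertex 4.5 3.1 3.9
   vertex 4.1 0.5 4.2
  endloop
 endfacet
 facet normal -0.589 0.769 -0.248
  outer loop
   vertex 0.9 3.4 1.7
   vertex 0.5 2.9 1.1
   vertex 0.8 4.0 3.8
  endloop
 endfacet
 facet normal 0.410 0.547 -0.730
  outer loop
   vertex 0.9 3.4 1.7
   vertex 2.5 0.6 0.5
   vertex 0.5 2.9 1.1
  endloop
 endfacet
 facet normal 0.466 0.560 -0.685
  outer loop
   vertex 0.9 3.4 1.7
   vertex 4.5 3.1 3.9
   vertex 2.5 0.6 0.5
  endloop
 endfacet
 facet normal 0.985 -0.160 -0.072
  outer loop
   vertex 4.2 0.8 4.9
   vertex 4.1 0.5 4.2
   vertex 4.5 3.1 3.9
  endloop
 endfacet
 facet normal 0.070 0.390 0.918
  outer loop
   vertex 4.2 0.8 4.9
   vertex 4.5 3.1 3.9
   vertex 0.8 4.0 3.8
  endloop
 endfacet
 facet normal -0.698 -0.617 0.364
  outer loop
   vertex 4.2 0.8 4.9
   vertex 0.8 4.0 3.8
   vertex 4.1 0.5 4.2
  endloop
 endfacet
 facet normal 0.196 0.858 0.475
  outer loop
   vertex 2.6 3.7 3.6
   vertex 0.8 4.0 3.8
   vertex 4.5 3.1 3.9
  endloop
 endfacet
 facet normal 0.333 0.839 -0.430
  outer loop
   vertex 2.6 3.7 3.6
   vertex 4.5 3.1 3.9
   vertex 0.9 3.4 1.7
  endloop
 endfacet
 facet normal 0.130 0.955 -0.267
  outer loop
   vertex 2.6 3.7 3.6
   vertex 0.9 3.4 1.7
   vertex 0.8 4.0 3.8
  endloop
 endfacet
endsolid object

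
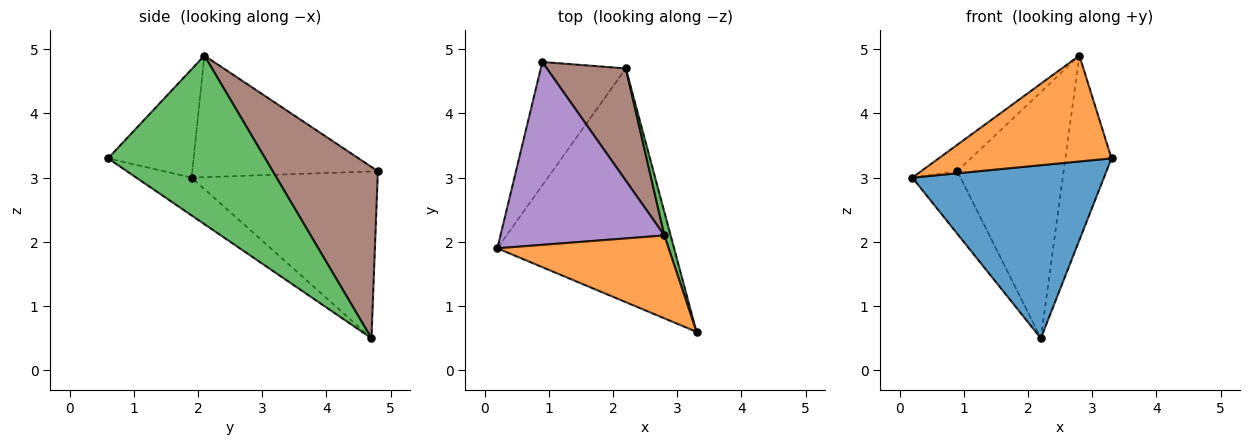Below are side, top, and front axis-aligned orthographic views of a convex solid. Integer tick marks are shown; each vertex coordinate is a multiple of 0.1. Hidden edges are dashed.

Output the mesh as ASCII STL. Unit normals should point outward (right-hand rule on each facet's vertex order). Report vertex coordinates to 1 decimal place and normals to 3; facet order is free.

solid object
 facet normal -0.169 -0.586 -0.792
  outer loop
   vertex 2.2 4.7 0.5
   vertex 3.3 0.6 3.3
   vertex 0.2 1.9 3.0
  endloop
 endfacet
 facet normal -0.363 -0.734 0.574
  outer loop
   vertex 2.8 2.1 4.9
   vertex 0.2 1.9 3.0
   vertex 3.3 0.6 3.3
  endloop
 endfacet
 facet normal 0.959 0.282 0.036
  outer loop
   vertex 2.8 2.1 4.9
   vertex 3.3 0.6 3.3
   vertex 2.2 4.7 0.5
  endloop
 endfacet
 facet normal -0.868 0.225 -0.443
  outer loop
   vertex 0.9 4.8 3.1
   vertex 2.2 4.7 0.5
   vertex 0.2 1.9 3.0
  endloop
 endfacet
 facet normal -0.592 0.115 0.798
  outer loop
   vertex 0.9 4.8 3.1
   vertex 0.2 1.9 3.0
   vertex 2.8 2.1 4.9
  endloop
 endfacet
 facet normal 0.669 0.676 0.308
  outer loop
   vertex 0.9 4.8 3.1
   vertex 2.8 2.1 4.9
   vertex 2.2 4.7 0.5
  endloop
 endfacet
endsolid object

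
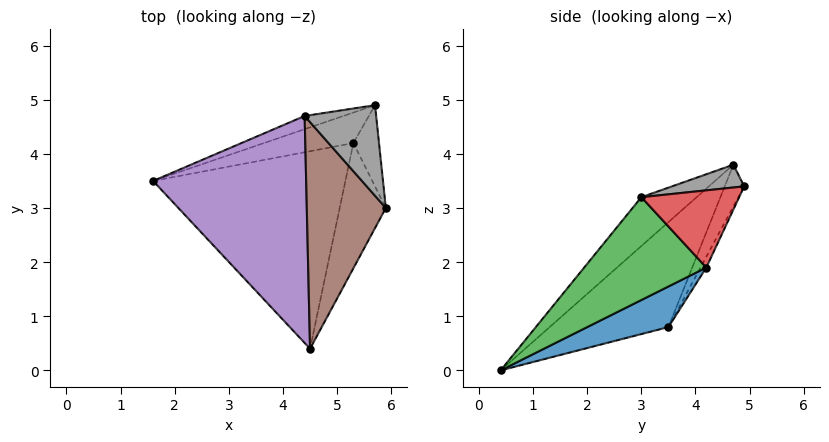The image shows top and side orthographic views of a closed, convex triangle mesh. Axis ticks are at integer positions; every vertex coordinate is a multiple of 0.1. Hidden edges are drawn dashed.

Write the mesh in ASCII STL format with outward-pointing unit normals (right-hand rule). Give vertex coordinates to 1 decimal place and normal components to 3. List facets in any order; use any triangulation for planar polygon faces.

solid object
 facet normal 0.189 0.407 -0.894
  outer loop
   vertex 5.3 4.2 1.9
   vertex 4.5 0.4 0.0
   vertex 1.6 3.5 0.8
  endloop
 endfacet
 facet normal -0.050 0.910 -0.411
  outer loop
   vertex 5.3 4.2 1.9
   vertex 1.6 3.5 0.8
   vertex 5.7 4.9 3.4
  endloop
 endfacet
 facet normal 0.912 0.013 -0.409
  outer loop
   vertex 5.3 4.2 1.9
   vertex 5.9 3.0 3.2
   vertex 4.5 0.4 0.0
  endloop
 endfacet
 facet normal 0.941 0.132 -0.312
  outer loop
   vertex 5.3 4.2 1.9
   vertex 5.7 4.9 3.4
   vertex 5.9 3.0 3.2
  endloop
 endfacet
 facet normal -0.454 -0.596 0.662
  outer loop
   vertex 4.4 4.7 3.8
   vertex 1.6 3.5 0.8
   vertex 4.5 0.4 0.0
  endloop
 endfacet
 facet normal -0.418 -0.607 0.676
  outer loop
   vertex 4.4 4.7 3.8
   vertex 4.5 0.4 0.0
   vertex 5.9 3.0 3.2
  endloop
 endfacet
 facet normal -0.206 0.960 -0.191
  outer loop
   vertex 4.4 4.7 3.8
   vertex 5.7 4.9 3.4
   vertex 1.6 3.5 0.8
  endloop
 endfacet
 facet normal 0.303 -0.068 0.951
  outer loop
   vertex 4.4 4.7 3.8
   vertex 5.9 3.0 3.2
   vertex 5.7 4.9 3.4
  endloop
 endfacet
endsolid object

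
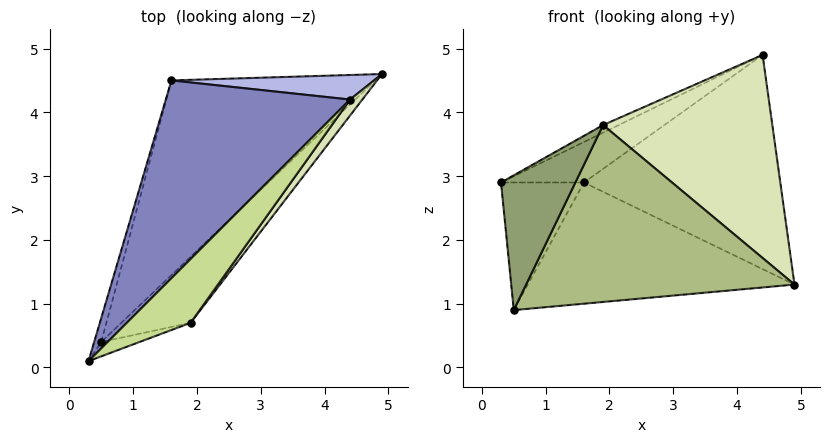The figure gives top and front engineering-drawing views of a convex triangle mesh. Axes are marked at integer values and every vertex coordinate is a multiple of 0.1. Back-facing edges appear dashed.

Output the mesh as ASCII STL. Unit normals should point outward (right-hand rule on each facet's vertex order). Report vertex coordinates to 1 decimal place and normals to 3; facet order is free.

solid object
 facet normal -0.958 0.283 -0.053
  outer loop
   vertex 1.6 4.5 2.9
   vertex 0.5 0.4 0.9
   vertex 0.3 0.1 2.9
  endloop
 endfacet
 facet normal -0.561 0.166 0.811
  outer loop
   vertex 1.6 4.5 2.9
   vertex 0.3 0.1 2.9
   vertex 4.4 4.2 4.9
  endloop
 endfacet
 facet normal -0.393 0.486 -0.780
  outer loop
   vertex 1.6 4.5 2.9
   vertex 4.9 4.6 1.3
   vertex 0.5 0.4 0.9
  endloop
 endfacet
 facet normal 0.025 0.993 0.114
  outer loop
   vertex 1.6 4.5 2.9
   vertex 4.4 4.2 4.9
   vertex 4.9 4.6 1.3
  endloop
 endfacet
 facet normal 0.397 -0.913 -0.097
  outer loop
   vertex 1.9 0.7 3.8
   vertex 0.3 0.1 2.9
   vertex 0.5 0.4 0.9
  endloop
 endfacet
 facet normal 0.679 -0.687 -0.257
  outer loop
   vertex 1.9 0.7 3.8
   vertex 0.5 0.4 0.9
   vertex 4.9 4.6 1.3
  endloop
 endfacet
 facet normal -0.516 0.102 0.850
  outer loop
   vertex 1.9 0.7 3.8
   vertex 4.4 4.2 4.9
   vertex 0.3 0.1 2.9
  endloop
 endfacet
 facet normal 0.806 -0.590 0.046
  outer loop
   vertex 1.9 0.7 3.8
   vertex 4.9 4.6 1.3
   vertex 4.4 4.2 4.9
  endloop
 endfacet
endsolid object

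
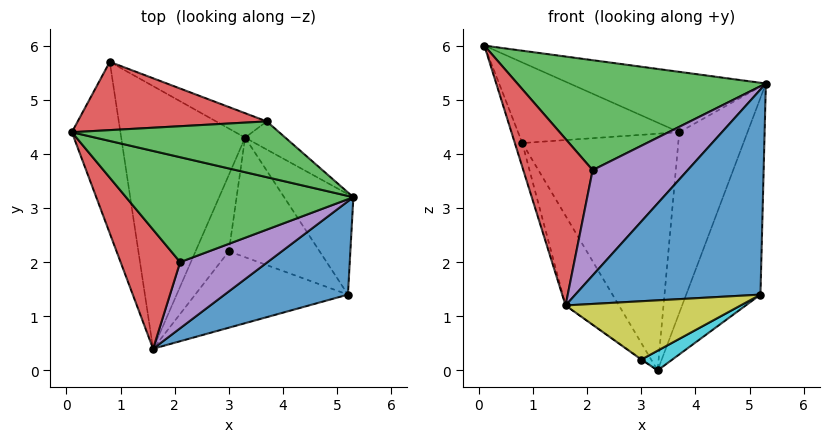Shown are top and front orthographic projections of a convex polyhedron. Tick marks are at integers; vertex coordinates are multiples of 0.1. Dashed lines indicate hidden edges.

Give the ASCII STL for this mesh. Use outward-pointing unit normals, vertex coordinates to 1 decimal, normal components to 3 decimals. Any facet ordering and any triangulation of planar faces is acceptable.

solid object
 facet normal 0.224 -0.887 0.404
  outer loop
   vertex 5.2 1.4 1.4
   vertex 5.3 3.2 5.3
   vertex 1.6 0.4 1.2
  endloop
 endfacet
 facet normal 0.861 0.453 -0.231
  outer loop
   vertex 5.2 1.4 1.4
   vertex 3.3 4.3 0.0
   vertex 5.3 3.2 5.3
  endloop
 endfacet
 facet normal -0.074 -0.721 0.689
  outer loop
   vertex 2.1 2.0 3.7
   vertex 5.3 3.2 5.3
   vertex 0.1 4.4 6.0
  endloop
 endfacet
 facet normal -0.293 -0.778 0.556
  outer loop
   vertex 2.1 2.0 3.7
   vertex 0.1 4.4 6.0
   vertex 1.6 0.4 1.2
  endloop
 endfacet
 facet normal 0.052 -0.846 0.531
  outer loop
   vertex 2.1 2.0 3.7
   vertex 1.6 0.4 1.2
   vertex 5.3 3.2 5.3
  endloop
 endfacet
 facet normal -0.942 0.046 -0.333
  outer loop
   vertex 0.8 5.7 4.2
   vertex 1.6 0.4 1.2
   vertex 0.1 4.4 6.0
  endloop
 endfacet
 facet normal -0.816 0.187 -0.548
  outer loop
   vertex 0.8 5.7 4.2
   vertex 3.3 4.3 0.0
   vertex 1.6 0.4 1.2
  endloop
 endfacet
 facet normal -0.587 0.007 -0.810
  outer loop
   vertex 3.0 2.2 0.2
   vertex 1.6 0.4 1.2
   vertex 3.3 4.3 0.0
  endloop
 endfacet
 facet normal 0.208 -0.594 -0.777
  outer loop
   vertex 3.0 2.2 0.2
   vertex 5.2 1.4 1.4
   vertex 1.6 0.4 1.2
  endloop
 endfacet
 facet normal 0.432 -0.146 -0.890
  outer loop
   vertex 3.0 2.2 0.2
   vertex 3.3 4.3 0.0
   vertex 5.2 1.4 1.4
  endloop
 endfacet
 facet normal 0.689 0.716 -0.111
  outer loop
   vertex 3.7 4.6 4.4
   vertex 5.3 3.2 5.3
   vertex 3.3 4.3 0.0
  endloop
 endfacet
 facet normal 0.359 0.928 -0.096
  outer loop
   vertex 3.7 4.6 4.4
   vertex 3.3 4.3 0.0
   vertex 0.8 5.7 4.2
  endloop
 endfacet
 facet normal 0.252 0.711 0.657
  outer loop
   vertex 3.7 4.6 4.4
   vertex 0.1 4.4 6.0
   vertex 5.3 3.2 5.3
  endloop
 endfacet
 facet normal 0.238 0.741 0.628
  outer loop
   vertex 3.7 4.6 4.4
   vertex 0.8 5.7 4.2
   vertex 0.1 4.4 6.0
  endloop
 endfacet
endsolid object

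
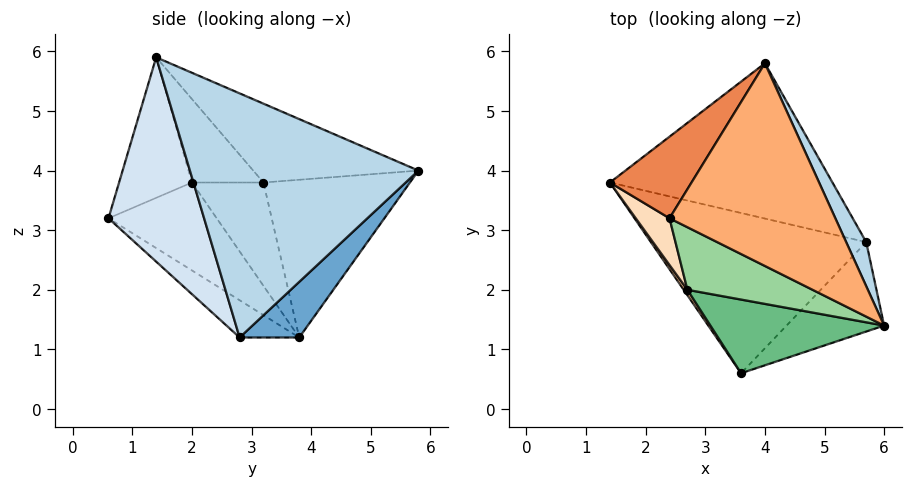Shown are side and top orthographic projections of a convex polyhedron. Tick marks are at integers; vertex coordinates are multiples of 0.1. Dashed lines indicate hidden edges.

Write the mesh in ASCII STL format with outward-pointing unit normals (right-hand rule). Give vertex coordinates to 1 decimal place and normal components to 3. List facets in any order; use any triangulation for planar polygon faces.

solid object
 facet normal 0.168 0.722 -0.671
  outer loop
   vertex 5.7 2.8 1.2
   vertex 1.4 3.8 1.2
   vertex 4.0 5.8 4.0
  endloop
 endfacet
 facet normal -0.137 -0.591 -0.795
  outer loop
   vertex 5.7 2.8 1.2
   vertex 3.6 0.6 3.2
   vertex 1.4 3.8 1.2
  endloop
 endfacet
 facet normal 0.896 0.439 0.074
  outer loop
   vertex 5.7 2.8 1.2
   vertex 4.0 5.8 4.0
   vertex 6.0 1.4 5.9
  endloop
 endfacet
 facet normal 0.563 -0.782 -0.269
  outer loop
   vertex 5.7 2.8 1.2
   vertex 6.0 1.4 5.9
   vertex 3.6 0.6 3.2
  endloop
 endfacet
 facet normal -0.791 0.455 0.409
  outer loop
   vertex 2.4 3.2 3.8
   vertex 4.0 5.8 4.0
   vertex 1.4 3.8 1.2
  endloop
 endfacet
 facet normal -0.421 0.191 0.886
  outer loop
   vertex 2.4 3.2 3.8
   vertex 6.0 1.4 5.9
   vertex 4.0 5.8 4.0
  endloop
 endfacet
 facet normal -0.834 -0.551 0.035
  outer loop
   vertex 2.7 2.0 3.8
   vertex 1.4 3.8 1.2
   vertex 3.6 0.6 3.2
  endloop
 endfacet
 facet normal -0.925 -0.231 0.302
  outer loop
   vertex 2.7 2.0 3.8
   vertex 2.4 3.2 3.8
   vertex 1.4 3.8 1.2
  endloop
 endfacet
 facet normal -0.506 -0.594 0.626
  outer loop
   vertex 2.7 2.0 3.8
   vertex 3.6 0.6 3.2
   vertex 6.0 1.4 5.9
  endloop
 endfacet
 facet normal -0.549 -0.137 0.824
  outer loop
   vertex 2.7 2.0 3.8
   vertex 6.0 1.4 5.9
   vertex 2.4 3.2 3.8
  endloop
 endfacet
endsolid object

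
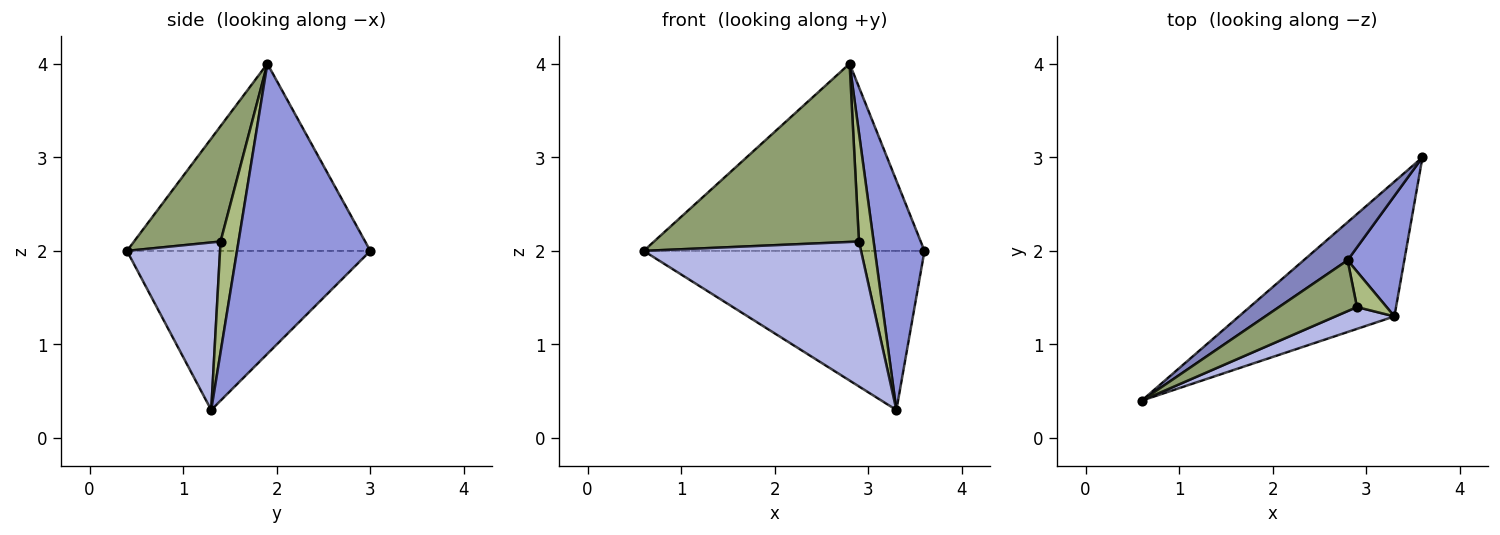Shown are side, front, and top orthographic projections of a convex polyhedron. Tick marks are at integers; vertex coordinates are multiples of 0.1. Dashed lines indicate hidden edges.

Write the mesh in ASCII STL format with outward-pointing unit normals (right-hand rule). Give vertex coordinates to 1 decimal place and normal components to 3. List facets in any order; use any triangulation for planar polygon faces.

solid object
 facet normal -0.552 0.636 -0.539
  outer loop
   vertex 3.3 1.3 0.3
   vertex 0.6 0.4 2.0
   vertex 3.6 3.0 2.0
  endloop
 endfacet
 facet normal -0.647 0.747 0.152
  outer loop
   vertex 2.8 1.9 4.0
   vertex 3.6 3.0 2.0
   vertex 0.6 0.4 2.0
  endloop
 endfacet
 facet normal 0.922 -0.343 0.180
  outer loop
   vertex 2.8 1.9 4.0
   vertex 3.3 1.3 0.3
   vertex 3.6 3.0 2.0
  endloop
 endfacet
 facet normal 0.390 -0.911 0.137
  outer loop
   vertex 2.9 1.4 2.1
   vertex 0.6 0.4 2.0
   vertex 3.3 1.3 0.3
  endloop
 endfacet
 facet normal 0.376 -0.891 0.254
  outer loop
   vertex 2.9 1.4 2.1
   vertex 2.8 1.9 4.0
   vertex 0.6 0.4 2.0
  endloop
 endfacet
 facet normal 0.758 -0.619 0.203
  outer loop
   vertex 2.9 1.4 2.1
   vertex 3.3 1.3 0.3
   vertex 2.8 1.9 4.0
  endloop
 endfacet
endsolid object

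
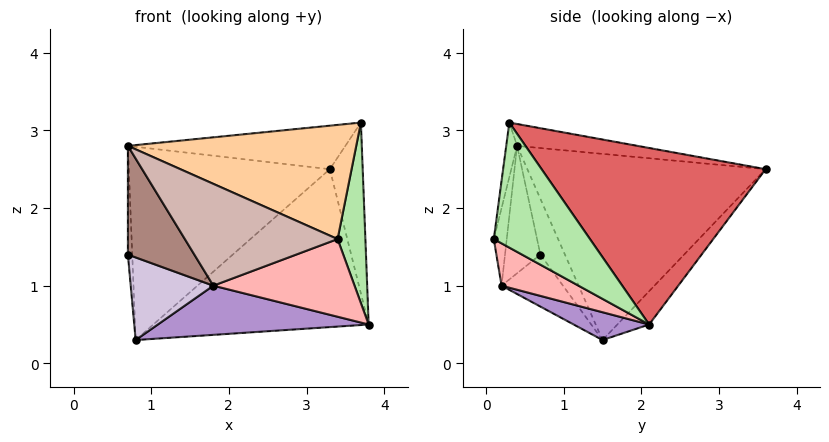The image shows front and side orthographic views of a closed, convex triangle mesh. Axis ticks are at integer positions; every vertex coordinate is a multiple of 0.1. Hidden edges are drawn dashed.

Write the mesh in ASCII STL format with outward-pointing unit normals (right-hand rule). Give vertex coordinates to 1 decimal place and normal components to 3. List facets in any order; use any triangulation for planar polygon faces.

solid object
 facet normal -0.115 0.781 -0.614
  outer loop
   vertex 0.8 1.5 0.3
   vertex 3.3 3.6 2.5
   vertex 3.8 2.1 0.5
  endloop
 endfacet
 facet normal -0.984 0.174 0.037
  outer loop
   vertex 0.8 1.5 0.3
   vertex 0.7 0.7 1.4
   vertex 0.7 0.4 2.8
  endloop
 endfacet
 facet normal -0.741 0.625 0.245
  outer loop
   vertex 0.8 1.5 0.3
   vertex 0.7 0.4 2.8
   vertex 3.3 3.6 2.5
  endloop
 endfacet
 facet normal -0.047 -0.989 0.141
  outer loop
   vertex 3.7 0.3 3.1
   vertex 0.7 0.4 2.8
   vertex 3.4 0.1 1.6
  endloop
 endfacet
 facet normal -0.093 0.167 0.982
  outer loop
   vertex 3.7 0.3 3.1
   vertex 3.3 3.6 2.5
   vertex 0.7 0.4 2.8
  endloop
 endfacet
 facet normal 0.949 -0.274 -0.153
  outer loop
   vertex 3.7 0.3 3.1
   vertex 3.4 0.1 1.6
   vertex 3.8 2.1 0.5
  endloop
 endfacet
 facet normal 0.980 0.144 0.137
  outer loop
   vertex 3.7 0.3 3.1
   vertex 3.8 2.1 0.5
   vertex 3.3 3.6 2.5
  endloop
 endfacet
 facet normal 0.275 -0.505 -0.818
  outer loop
   vertex 1.8 0.2 1.0
   vertex 3.8 2.1 0.5
   vertex 3.4 0.1 1.6
  endloop
 endfacet
 facet normal 0.138 -0.385 -0.912
  outer loop
   vertex 1.8 0.2 1.0
   vertex 0.8 1.5 0.3
   vertex 3.8 2.1 0.5
  endloop
 endfacet
 facet normal -0.503 -0.677 -0.538
  outer loop
   vertex 1.8 0.2 1.0
   vertex 0.7 0.7 1.4
   vertex 0.8 1.5 0.3
  endloop
 endfacet
 facet normal -0.462 -0.867 -0.186
  outer loop
   vertex 1.8 0.2 1.0
   vertex 0.7 0.4 2.8
   vertex 0.7 0.7 1.4
  endloop
 endfacet
 facet normal -0.084 -0.995 0.059
  outer loop
   vertex 1.8 0.2 1.0
   vertex 3.4 0.1 1.6
   vertex 0.7 0.4 2.8
  endloop
 endfacet
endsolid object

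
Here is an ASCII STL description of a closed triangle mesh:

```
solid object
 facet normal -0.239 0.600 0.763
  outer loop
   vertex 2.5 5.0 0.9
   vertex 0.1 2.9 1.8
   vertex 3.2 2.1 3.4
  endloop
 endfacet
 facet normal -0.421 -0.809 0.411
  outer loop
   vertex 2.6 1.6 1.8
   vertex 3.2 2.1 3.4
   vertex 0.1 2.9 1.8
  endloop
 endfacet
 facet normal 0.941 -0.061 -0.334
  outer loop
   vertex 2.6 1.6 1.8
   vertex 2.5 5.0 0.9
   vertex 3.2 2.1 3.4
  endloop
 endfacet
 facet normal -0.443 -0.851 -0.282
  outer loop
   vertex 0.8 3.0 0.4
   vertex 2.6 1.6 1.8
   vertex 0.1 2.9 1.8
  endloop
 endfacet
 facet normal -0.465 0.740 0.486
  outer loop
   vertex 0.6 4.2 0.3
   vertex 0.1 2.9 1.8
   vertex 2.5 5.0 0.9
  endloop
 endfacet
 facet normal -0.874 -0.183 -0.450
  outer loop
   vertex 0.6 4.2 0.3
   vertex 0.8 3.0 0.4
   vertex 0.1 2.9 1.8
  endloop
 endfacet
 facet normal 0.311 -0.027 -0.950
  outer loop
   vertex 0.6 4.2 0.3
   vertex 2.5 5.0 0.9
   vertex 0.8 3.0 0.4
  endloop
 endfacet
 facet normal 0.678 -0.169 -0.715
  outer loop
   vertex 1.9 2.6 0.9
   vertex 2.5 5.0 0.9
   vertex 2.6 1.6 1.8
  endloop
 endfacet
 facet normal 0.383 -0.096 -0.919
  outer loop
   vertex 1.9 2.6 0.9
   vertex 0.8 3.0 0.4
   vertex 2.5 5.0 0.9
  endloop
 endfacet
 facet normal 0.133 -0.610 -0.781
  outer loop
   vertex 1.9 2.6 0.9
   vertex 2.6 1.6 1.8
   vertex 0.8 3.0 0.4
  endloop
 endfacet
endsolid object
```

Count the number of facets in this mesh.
10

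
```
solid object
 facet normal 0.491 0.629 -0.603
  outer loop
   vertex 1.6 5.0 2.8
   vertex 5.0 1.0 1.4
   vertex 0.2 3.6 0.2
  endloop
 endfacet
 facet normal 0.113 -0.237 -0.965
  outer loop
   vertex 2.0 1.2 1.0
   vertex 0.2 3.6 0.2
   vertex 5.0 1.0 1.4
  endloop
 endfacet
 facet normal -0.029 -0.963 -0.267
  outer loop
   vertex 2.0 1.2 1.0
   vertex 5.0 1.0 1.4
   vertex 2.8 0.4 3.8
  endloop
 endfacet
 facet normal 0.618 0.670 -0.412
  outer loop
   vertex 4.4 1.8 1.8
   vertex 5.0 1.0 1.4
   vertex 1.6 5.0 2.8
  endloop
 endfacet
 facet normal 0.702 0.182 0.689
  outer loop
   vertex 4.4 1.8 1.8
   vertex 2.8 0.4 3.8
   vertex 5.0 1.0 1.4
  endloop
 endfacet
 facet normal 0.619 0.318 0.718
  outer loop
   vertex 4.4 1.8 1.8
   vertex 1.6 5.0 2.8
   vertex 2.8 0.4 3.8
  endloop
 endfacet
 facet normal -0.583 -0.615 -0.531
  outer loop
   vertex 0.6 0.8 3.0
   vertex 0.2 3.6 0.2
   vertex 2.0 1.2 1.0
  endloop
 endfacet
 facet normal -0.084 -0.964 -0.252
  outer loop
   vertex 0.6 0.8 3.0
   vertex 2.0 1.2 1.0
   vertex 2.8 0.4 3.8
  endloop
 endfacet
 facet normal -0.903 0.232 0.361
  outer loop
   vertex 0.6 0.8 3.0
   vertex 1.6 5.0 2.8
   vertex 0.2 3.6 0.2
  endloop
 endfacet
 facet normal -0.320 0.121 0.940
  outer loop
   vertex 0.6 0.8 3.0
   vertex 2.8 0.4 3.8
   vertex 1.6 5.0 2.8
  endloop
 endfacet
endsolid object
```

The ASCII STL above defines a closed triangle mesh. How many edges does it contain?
15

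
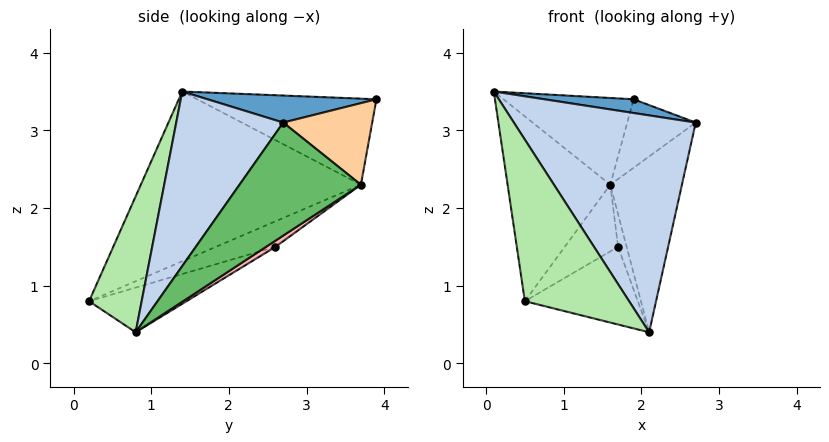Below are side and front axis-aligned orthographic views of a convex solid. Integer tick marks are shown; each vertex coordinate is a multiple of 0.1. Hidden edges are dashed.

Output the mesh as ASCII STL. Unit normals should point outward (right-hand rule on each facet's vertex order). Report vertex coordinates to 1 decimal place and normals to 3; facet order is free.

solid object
 facet normal 0.204 -0.108 0.973
  outer loop
   vertex 1.9 3.9 3.4
   vertex 0.1 1.4 3.5
   vertex 2.7 2.7 3.1
  endloop
 endfacet
 facet normal 0.455 -0.773 0.443
  outer loop
   vertex 2.1 0.8 0.4
   vertex 2.7 2.7 3.1
   vertex 0.1 1.4 3.5
  endloop
 endfacet
 facet normal -0.804 0.584 0.113
  outer loop
   vertex 1.6 3.7 2.3
   vertex 0.1 1.4 3.5
   vertex 1.9 3.9 3.4
  endloop
 endfacet
 facet normal 0.753 0.580 -0.311
  outer loop
   vertex 1.6 3.7 2.3
   vertex 1.9 3.9 3.4
   vertex 2.7 2.7 3.1
  endloop
 endfacet
 facet normal 0.755 0.445 -0.481
  outer loop
   vertex 1.6 3.7 2.3
   vertex 2.7 2.7 3.1
   vertex 2.1 0.8 0.4
  endloop
 endfacet
 facet normal 0.409 -0.810 0.421
  outer loop
   vertex 0.5 0.2 0.8
   vertex 2.1 0.8 0.4
   vertex 0.1 1.4 3.5
  endloop
 endfacet
 facet normal -0.863 0.403 -0.307
  outer loop
   vertex 0.5 0.2 0.8
   vertex 0.1 1.4 3.5
   vertex 1.6 3.7 2.3
  endloop
 endfacet
 facet normal 0.567 0.518 -0.641
  outer loop
   vertex 1.7 2.6 1.5
   vertex 1.6 3.7 2.3
   vertex 2.1 0.8 0.4
  endloop
 endfacet
 facet normal -0.366 0.425 -0.828
  outer loop
   vertex 1.7 2.6 1.5
   vertex 2.1 0.8 0.4
   vertex 0.5 0.2 0.8
  endloop
 endfacet
 facet normal -0.524 0.469 -0.711
  outer loop
   vertex 1.7 2.6 1.5
   vertex 0.5 0.2 0.8
   vertex 1.6 3.7 2.3
  endloop
 endfacet
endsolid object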